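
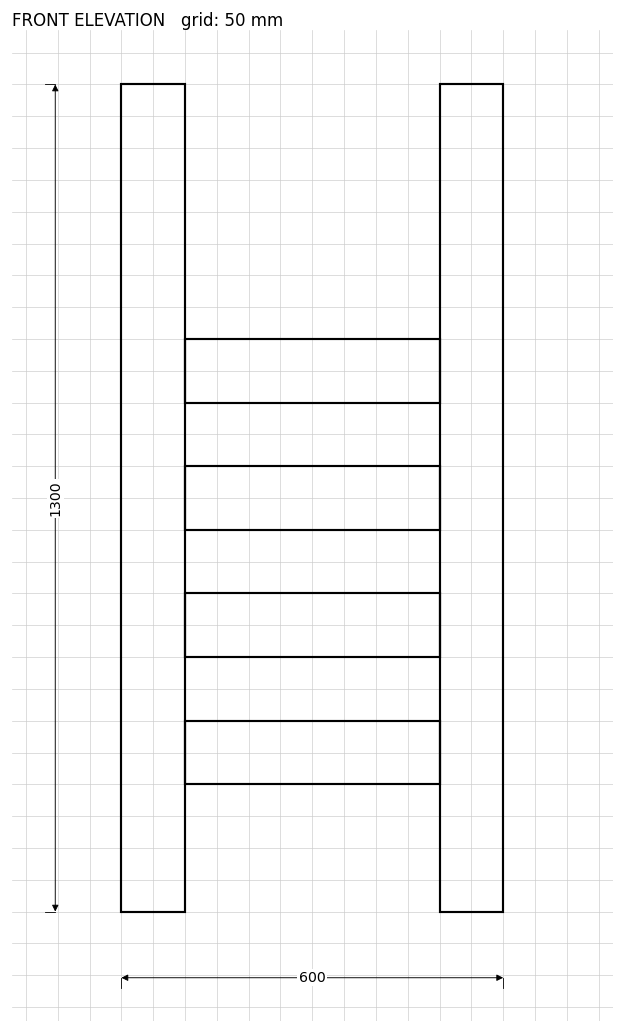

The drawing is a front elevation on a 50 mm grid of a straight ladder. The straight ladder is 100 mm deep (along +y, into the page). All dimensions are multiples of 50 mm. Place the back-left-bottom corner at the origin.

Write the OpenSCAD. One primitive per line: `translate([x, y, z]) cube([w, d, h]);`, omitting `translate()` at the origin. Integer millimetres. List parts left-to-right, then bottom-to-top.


cube([100, 100, 1300]);
translate([100, 0, 200]) cube([400, 100, 100]);
translate([100, 0, 400]) cube([400, 100, 100]);
translate([100, 0, 600]) cube([400, 100, 100]);
translate([100, 0, 800]) cube([400, 100, 100]);
translate([500, 0, 0]) cube([100, 100, 1300]);


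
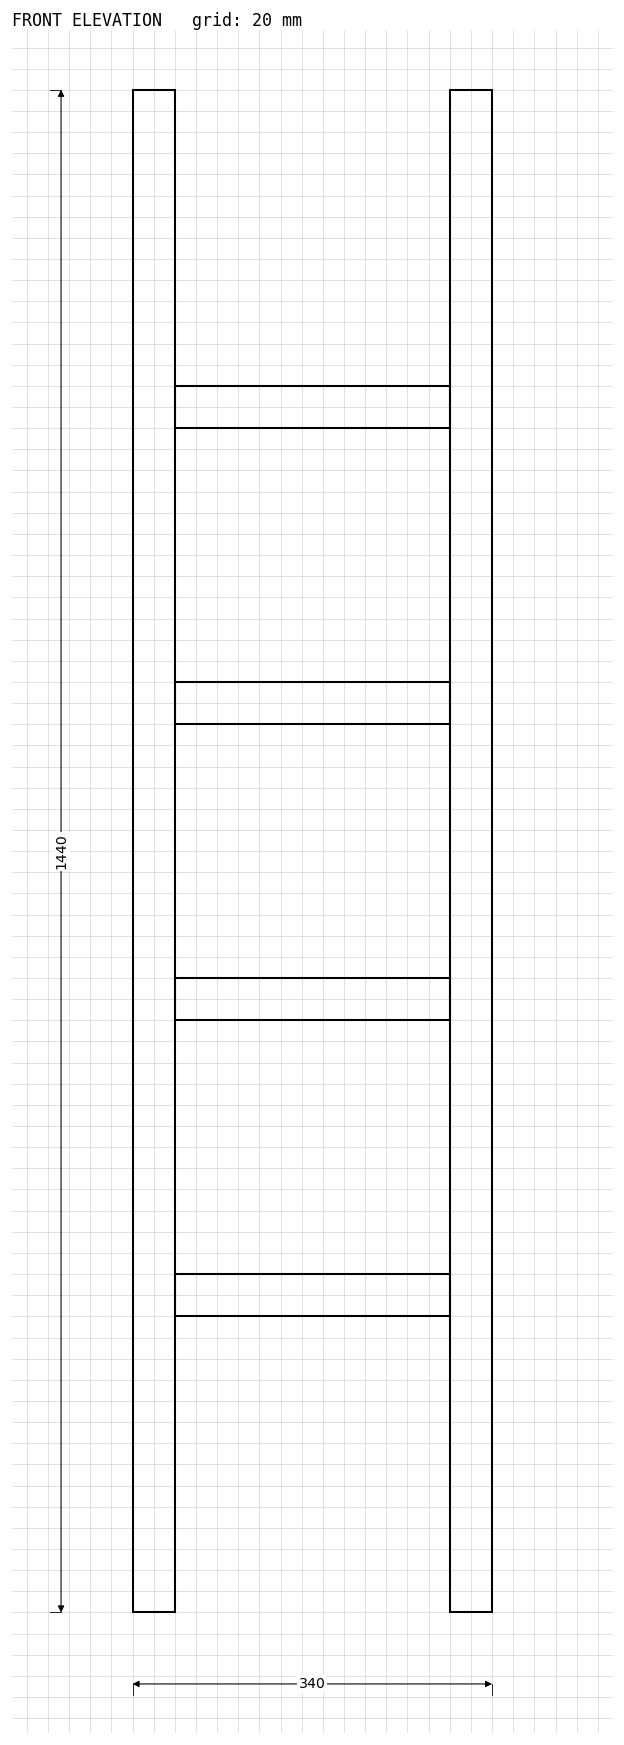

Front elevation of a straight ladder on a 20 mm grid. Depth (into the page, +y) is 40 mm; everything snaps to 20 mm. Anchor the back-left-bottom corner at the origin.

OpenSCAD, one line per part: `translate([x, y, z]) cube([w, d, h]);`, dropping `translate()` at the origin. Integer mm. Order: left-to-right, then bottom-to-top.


cube([40, 40, 1440]);
translate([40, 0, 280]) cube([260, 40, 40]);
translate([40, 0, 560]) cube([260, 40, 40]);
translate([40, 0, 840]) cube([260, 40, 40]);
translate([40, 0, 1120]) cube([260, 40, 40]);
translate([300, 0, 0]) cube([40, 40, 1440]);


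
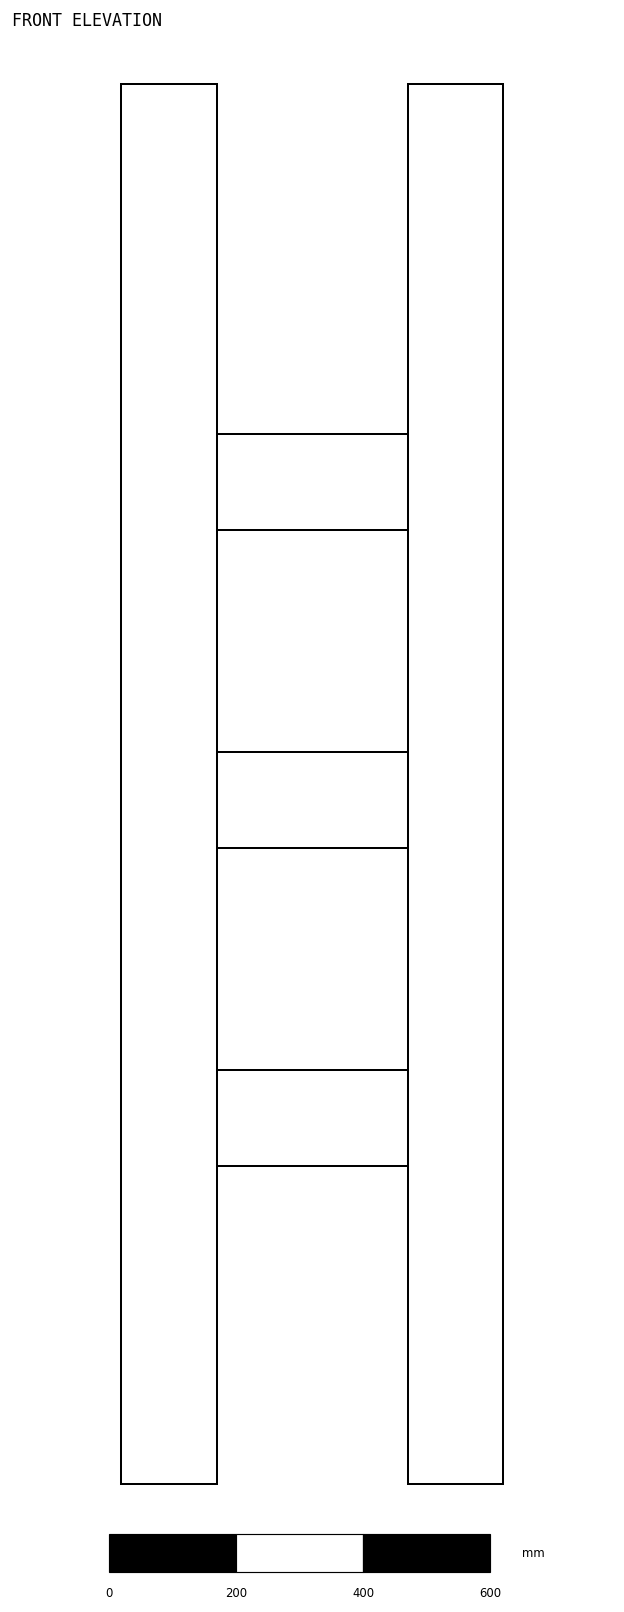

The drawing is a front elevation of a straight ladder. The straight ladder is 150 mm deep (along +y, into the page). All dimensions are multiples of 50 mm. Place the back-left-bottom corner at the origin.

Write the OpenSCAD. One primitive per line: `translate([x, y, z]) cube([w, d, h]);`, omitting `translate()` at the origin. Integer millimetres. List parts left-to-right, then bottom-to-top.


cube([150, 150, 2200]);
translate([150, 0, 500]) cube([300, 150, 150]);
translate([150, 0, 1000]) cube([300, 150, 150]);
translate([150, 0, 1500]) cube([300, 150, 150]);
translate([450, 0, 0]) cube([150, 150, 2200]);


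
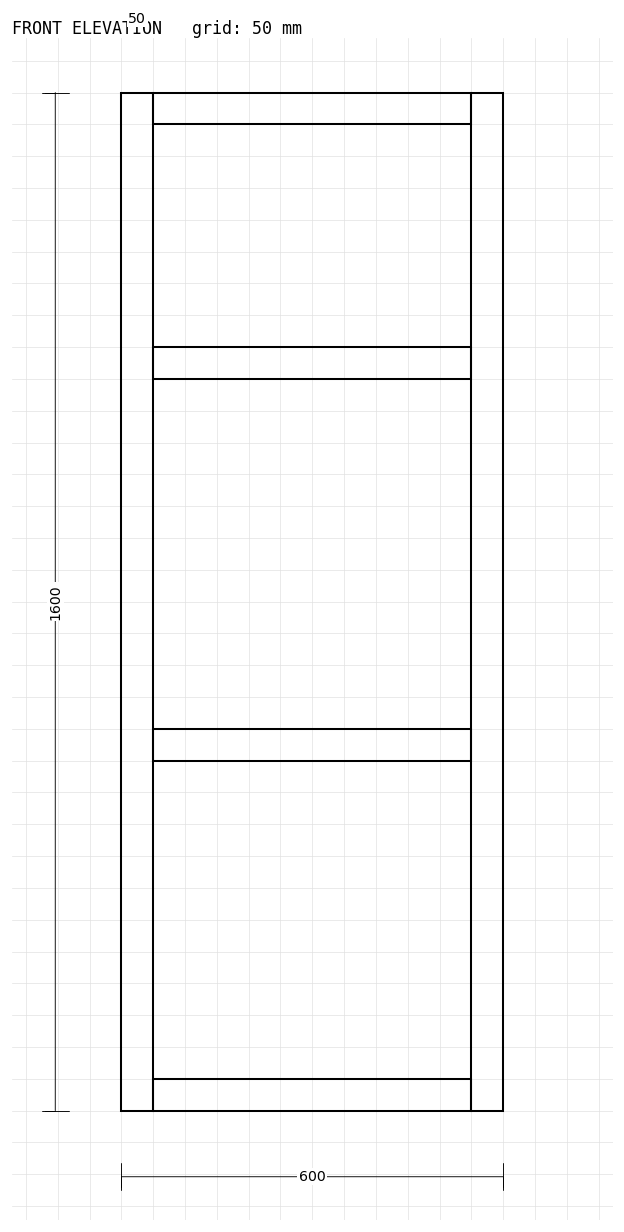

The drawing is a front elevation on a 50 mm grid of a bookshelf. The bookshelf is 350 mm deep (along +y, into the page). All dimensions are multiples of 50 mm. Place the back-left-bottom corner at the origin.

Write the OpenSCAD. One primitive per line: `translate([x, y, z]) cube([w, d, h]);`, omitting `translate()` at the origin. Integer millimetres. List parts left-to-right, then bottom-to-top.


cube([50, 350, 1600]);
translate([50, 0, 0]) cube([500, 350, 50]);
translate([50, 0, 550]) cube([500, 350, 50]);
translate([50, 0, 1150]) cube([500, 350, 50]);
translate([50, 0, 1550]) cube([500, 350, 50]);
translate([550, 0, 0]) cube([50, 350, 1600]);


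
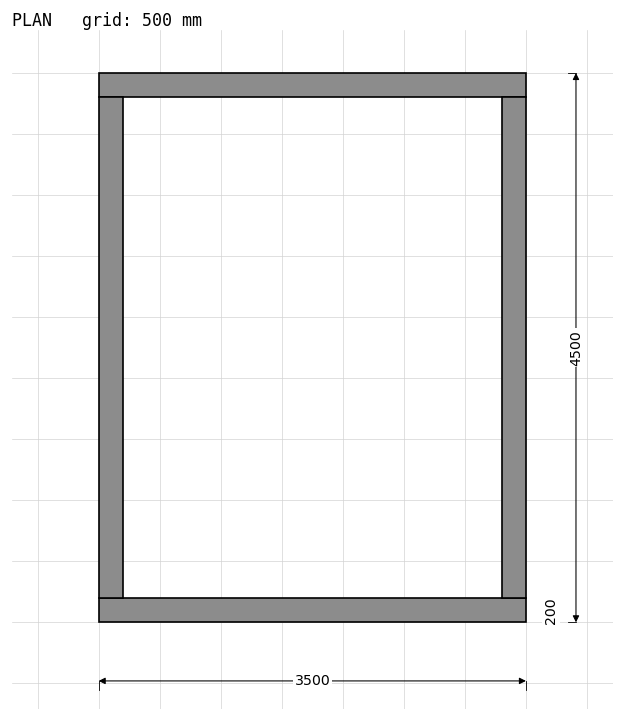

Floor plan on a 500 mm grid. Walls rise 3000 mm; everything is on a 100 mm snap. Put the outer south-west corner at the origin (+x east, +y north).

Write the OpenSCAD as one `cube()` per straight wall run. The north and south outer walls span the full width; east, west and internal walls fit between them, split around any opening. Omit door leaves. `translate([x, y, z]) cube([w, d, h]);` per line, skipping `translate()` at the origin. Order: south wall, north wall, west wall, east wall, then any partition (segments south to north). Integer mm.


cube([3500, 200, 3000]);
translate([0, 4300, 0]) cube([3500, 200, 3000]);
translate([0, 200, 0]) cube([200, 4100, 3000]);
translate([3300, 200, 0]) cube([200, 4100, 3000]);


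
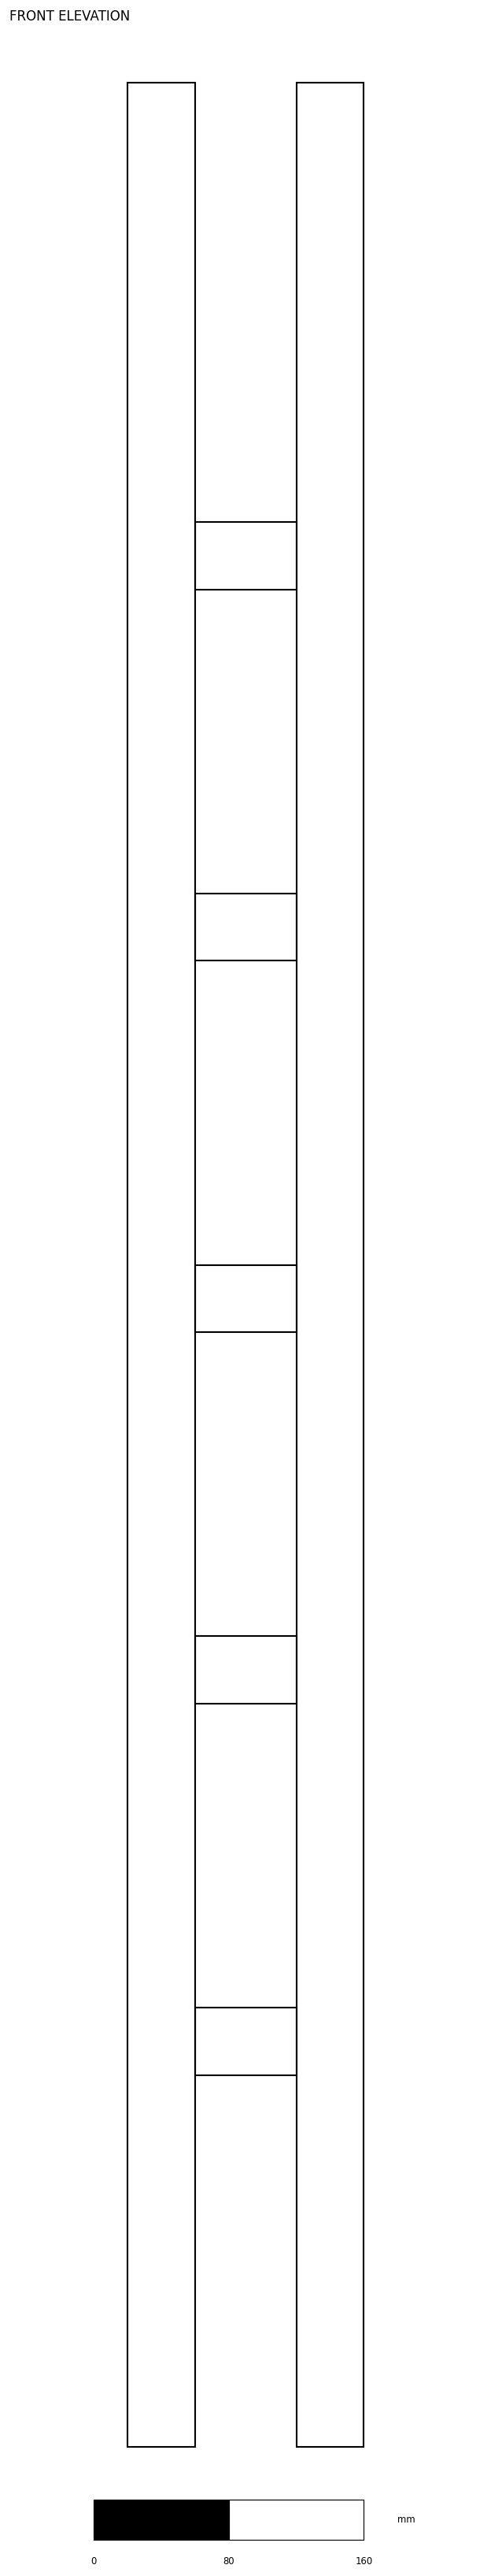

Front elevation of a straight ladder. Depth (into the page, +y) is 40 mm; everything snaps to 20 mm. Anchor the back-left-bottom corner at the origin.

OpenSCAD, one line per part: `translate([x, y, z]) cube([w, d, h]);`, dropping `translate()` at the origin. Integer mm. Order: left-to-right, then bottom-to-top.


cube([40, 40, 1400]);
translate([40, 0, 220]) cube([60, 40, 40]);
translate([40, 0, 440]) cube([60, 40, 40]);
translate([40, 0, 660]) cube([60, 40, 40]);
translate([40, 0, 880]) cube([60, 40, 40]);
translate([40, 0, 1100]) cube([60, 40, 40]);
translate([100, 0, 0]) cube([40, 40, 1400]);


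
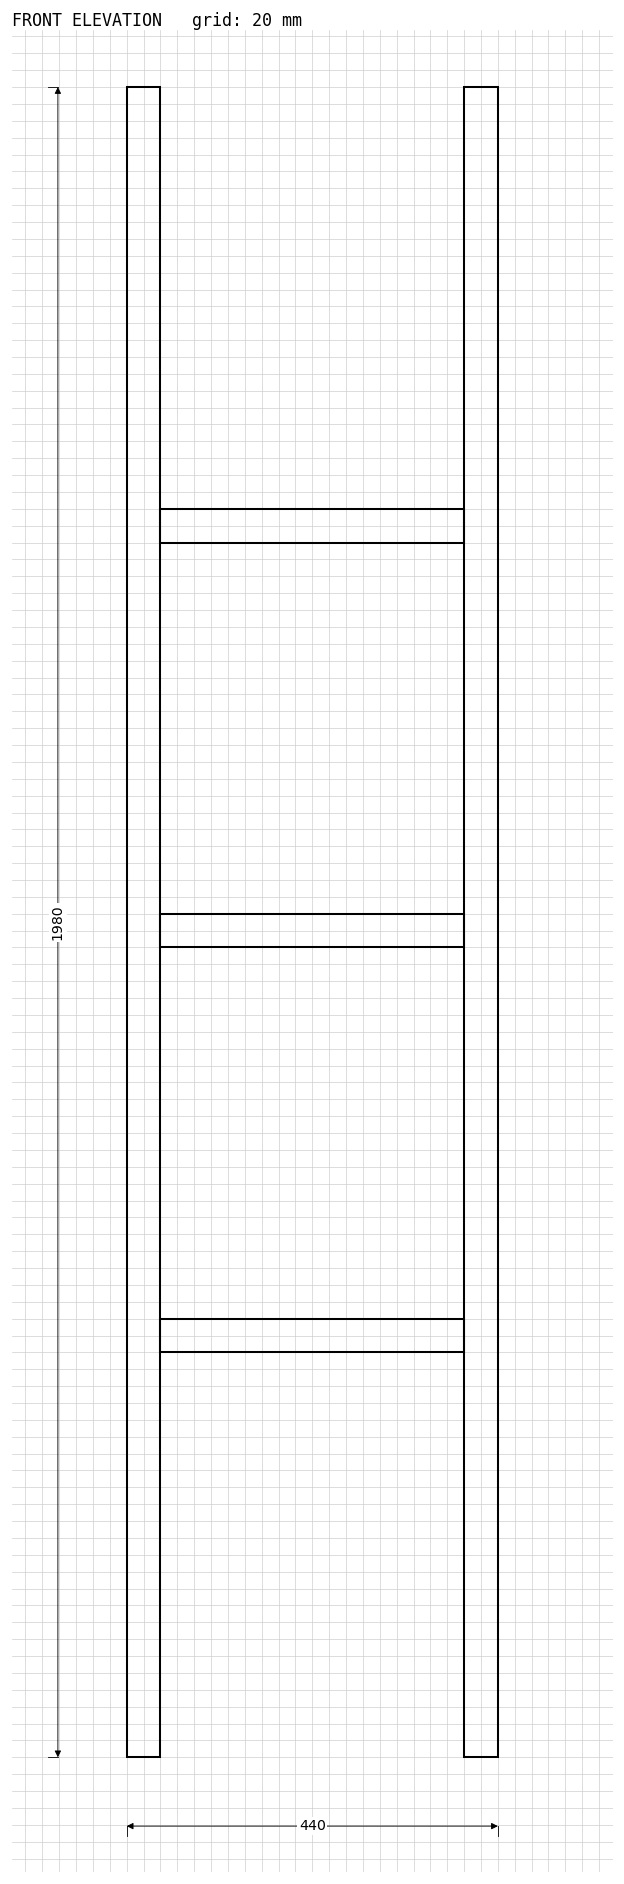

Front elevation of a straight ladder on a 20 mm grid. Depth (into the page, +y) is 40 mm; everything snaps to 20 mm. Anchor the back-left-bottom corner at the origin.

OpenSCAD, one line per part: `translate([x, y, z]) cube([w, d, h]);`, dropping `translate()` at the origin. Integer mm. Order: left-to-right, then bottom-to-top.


cube([40, 40, 1980]);
translate([40, 0, 480]) cube([360, 40, 40]);
translate([40, 0, 960]) cube([360, 40, 40]);
translate([40, 0, 1440]) cube([360, 40, 40]);
translate([400, 0, 0]) cube([40, 40, 1980]);


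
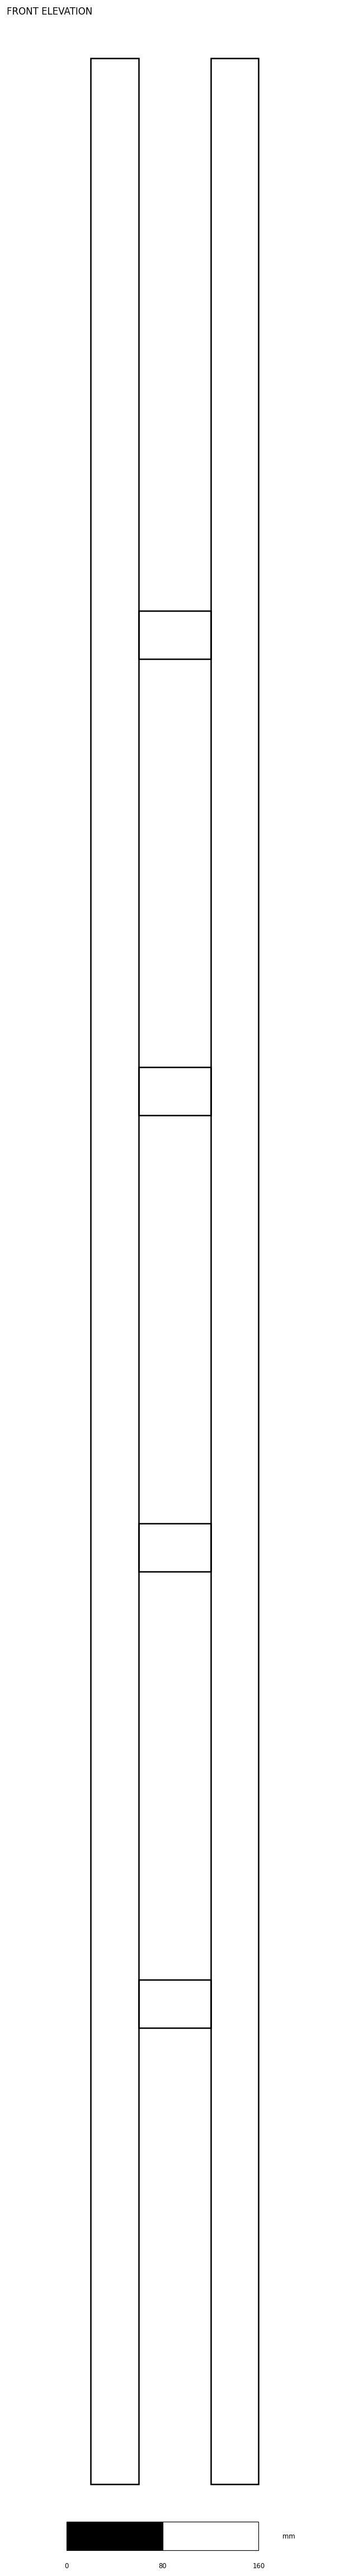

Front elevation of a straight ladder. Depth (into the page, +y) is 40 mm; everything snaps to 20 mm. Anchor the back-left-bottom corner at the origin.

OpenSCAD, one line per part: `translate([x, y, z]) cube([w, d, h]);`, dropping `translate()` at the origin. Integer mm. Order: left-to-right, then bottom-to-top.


cube([40, 40, 2020]);
translate([40, 0, 380]) cube([60, 40, 40]);
translate([40, 0, 760]) cube([60, 40, 40]);
translate([40, 0, 1140]) cube([60, 40, 40]);
translate([40, 0, 1520]) cube([60, 40, 40]);
translate([100, 0, 0]) cube([40, 40, 2020]);


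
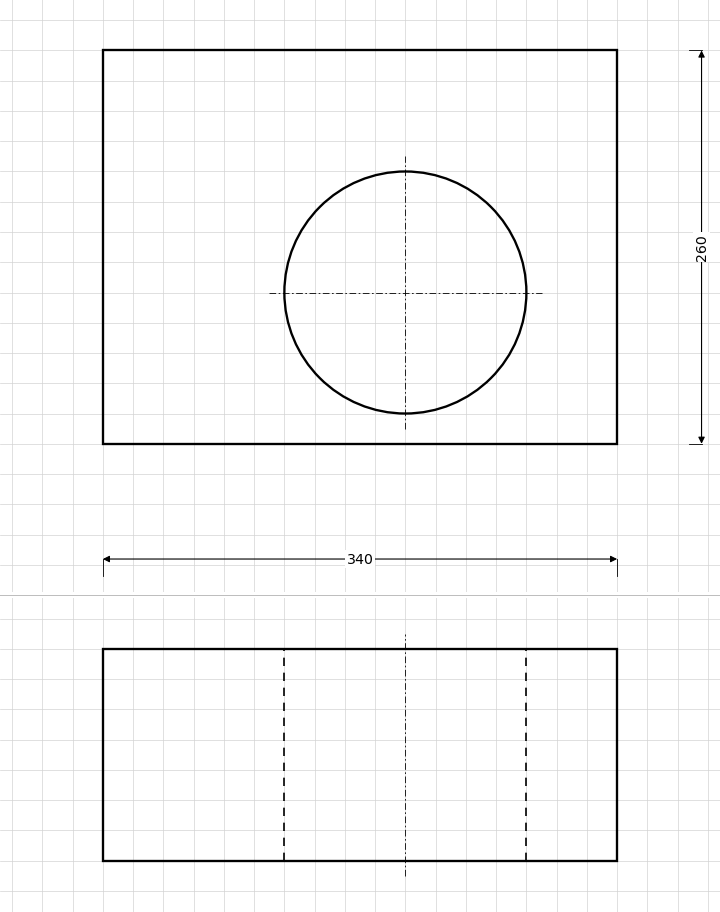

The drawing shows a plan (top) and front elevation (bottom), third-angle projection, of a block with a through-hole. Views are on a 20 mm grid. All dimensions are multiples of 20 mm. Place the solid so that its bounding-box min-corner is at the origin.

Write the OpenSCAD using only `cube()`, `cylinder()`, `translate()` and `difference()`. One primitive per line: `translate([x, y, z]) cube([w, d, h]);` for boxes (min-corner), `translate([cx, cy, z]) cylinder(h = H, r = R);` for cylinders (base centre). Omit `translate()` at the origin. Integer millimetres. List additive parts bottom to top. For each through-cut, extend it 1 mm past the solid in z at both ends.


difference() {
  cube([340, 260, 140]);
  translate([200, 100, -1]) cylinder(h = 142, r = 80);
}


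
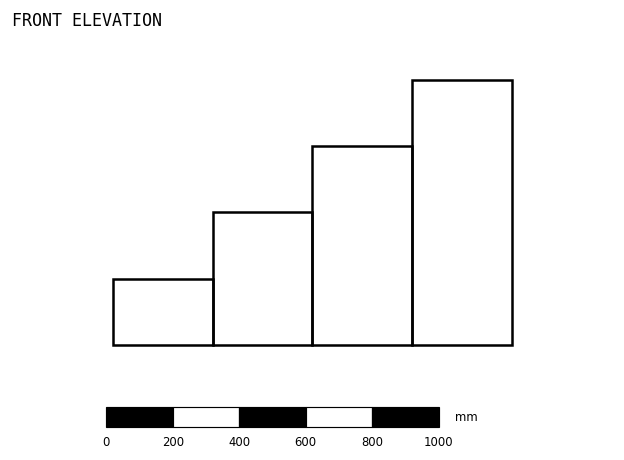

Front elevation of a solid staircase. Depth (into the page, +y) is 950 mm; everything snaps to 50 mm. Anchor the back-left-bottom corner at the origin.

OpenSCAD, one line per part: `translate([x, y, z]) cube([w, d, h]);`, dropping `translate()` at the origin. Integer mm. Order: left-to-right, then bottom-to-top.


cube([300, 950, 200]);
translate([300, 0, 0]) cube([300, 950, 400]);
translate([600, 0, 0]) cube([300, 950, 600]);
translate([900, 0, 0]) cube([300, 950, 800]);


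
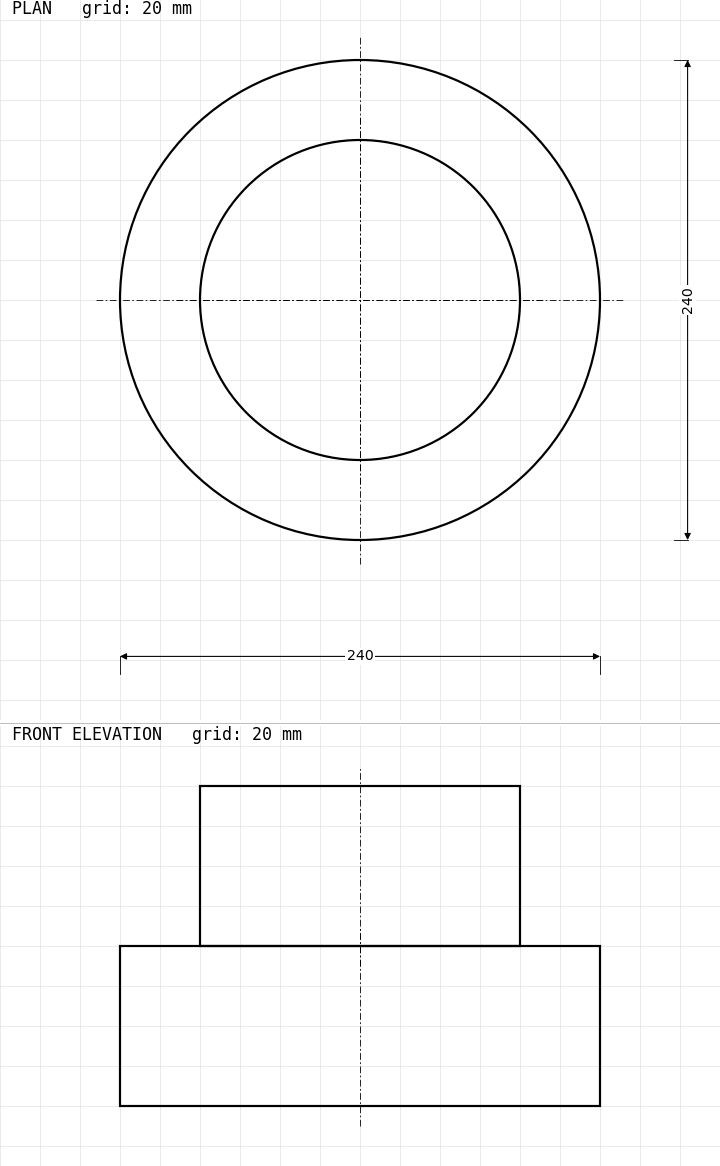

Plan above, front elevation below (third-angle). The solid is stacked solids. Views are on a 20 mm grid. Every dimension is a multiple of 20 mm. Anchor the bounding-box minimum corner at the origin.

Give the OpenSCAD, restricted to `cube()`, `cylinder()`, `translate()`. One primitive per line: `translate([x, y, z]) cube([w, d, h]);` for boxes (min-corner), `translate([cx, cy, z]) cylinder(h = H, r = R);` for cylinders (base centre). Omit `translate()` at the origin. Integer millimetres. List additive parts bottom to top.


translate([120, 120, 0]) cylinder(h = 80, r = 120);
translate([120, 120, 80]) cylinder(h = 80, r = 80);


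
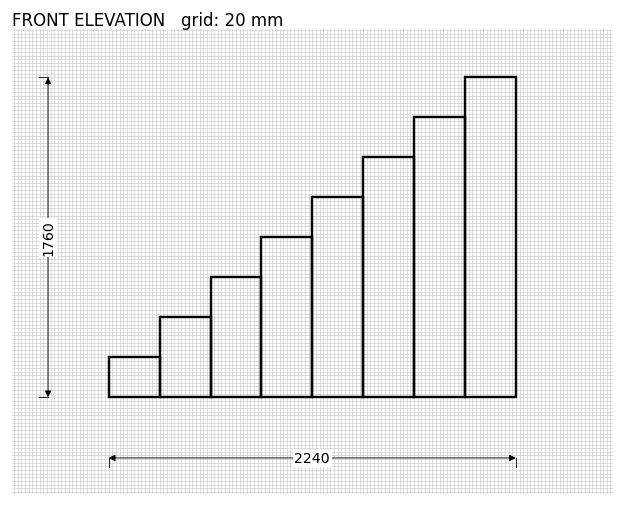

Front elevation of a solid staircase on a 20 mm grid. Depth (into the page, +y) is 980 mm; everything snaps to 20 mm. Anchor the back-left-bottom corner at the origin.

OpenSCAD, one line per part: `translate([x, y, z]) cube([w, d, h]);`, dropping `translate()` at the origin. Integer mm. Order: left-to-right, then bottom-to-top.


cube([280, 980, 220]);
translate([280, 0, 0]) cube([280, 980, 440]);
translate([560, 0, 0]) cube([280, 980, 660]);
translate([840, 0, 0]) cube([280, 980, 880]);
translate([1120, 0, 0]) cube([280, 980, 1100]);
translate([1400, 0, 0]) cube([280, 980, 1320]);
translate([1680, 0, 0]) cube([280, 980, 1540]);
translate([1960, 0, 0]) cube([280, 980, 1760]);


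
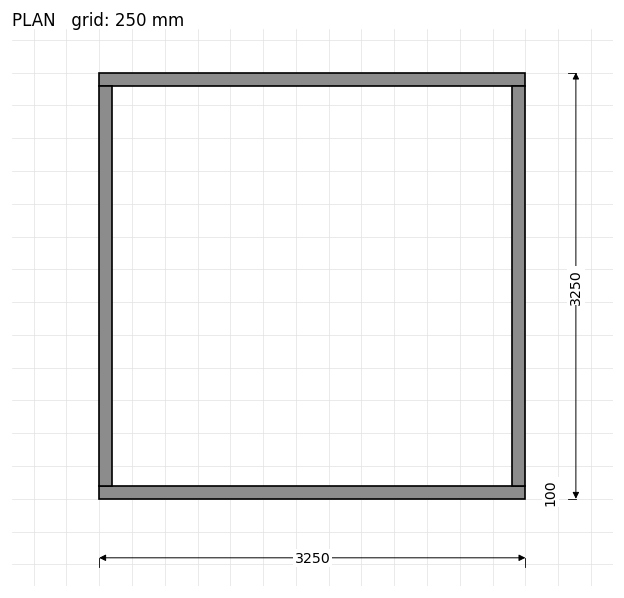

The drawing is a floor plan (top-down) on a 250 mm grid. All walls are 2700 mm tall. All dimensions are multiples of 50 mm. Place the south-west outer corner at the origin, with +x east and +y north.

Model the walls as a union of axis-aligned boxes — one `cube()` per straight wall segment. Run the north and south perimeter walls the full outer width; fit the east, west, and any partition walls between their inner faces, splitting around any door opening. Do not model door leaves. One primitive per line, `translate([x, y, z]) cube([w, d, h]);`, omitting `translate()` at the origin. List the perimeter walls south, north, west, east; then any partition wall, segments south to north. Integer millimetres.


cube([3250, 100, 2700]);
translate([0, 3150, 0]) cube([3250, 100, 2700]);
translate([0, 100, 0]) cube([100, 3050, 2700]);
translate([3150, 100, 0]) cube([100, 3050, 2700]);


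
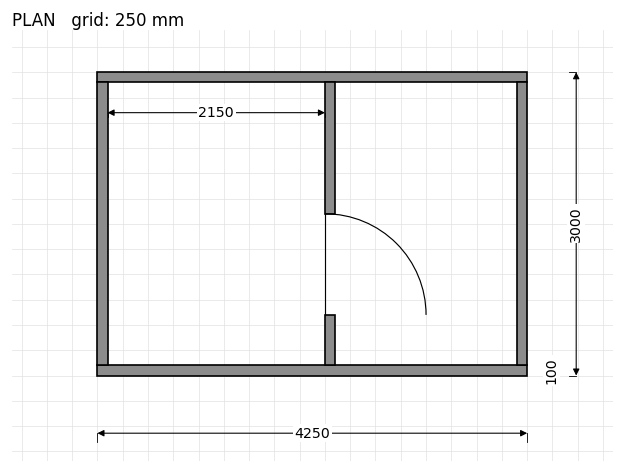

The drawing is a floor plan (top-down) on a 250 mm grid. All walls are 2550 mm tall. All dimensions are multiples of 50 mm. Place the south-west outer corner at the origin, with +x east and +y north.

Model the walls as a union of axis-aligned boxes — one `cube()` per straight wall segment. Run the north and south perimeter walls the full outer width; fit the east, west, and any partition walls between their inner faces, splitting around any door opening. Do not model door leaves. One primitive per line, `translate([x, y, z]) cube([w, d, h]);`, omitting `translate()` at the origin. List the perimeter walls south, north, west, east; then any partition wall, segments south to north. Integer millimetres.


cube([4250, 100, 2550]);
translate([0, 2900, 0]) cube([4250, 100, 2550]);
translate([0, 100, 0]) cube([100, 2800, 2550]);
translate([4150, 100, 0]) cube([100, 2800, 2550]);
translate([2250, 100, 0]) cube([100, 500, 2550]);
translate([2250, 1600, 0]) cube([100, 1300, 2550]);


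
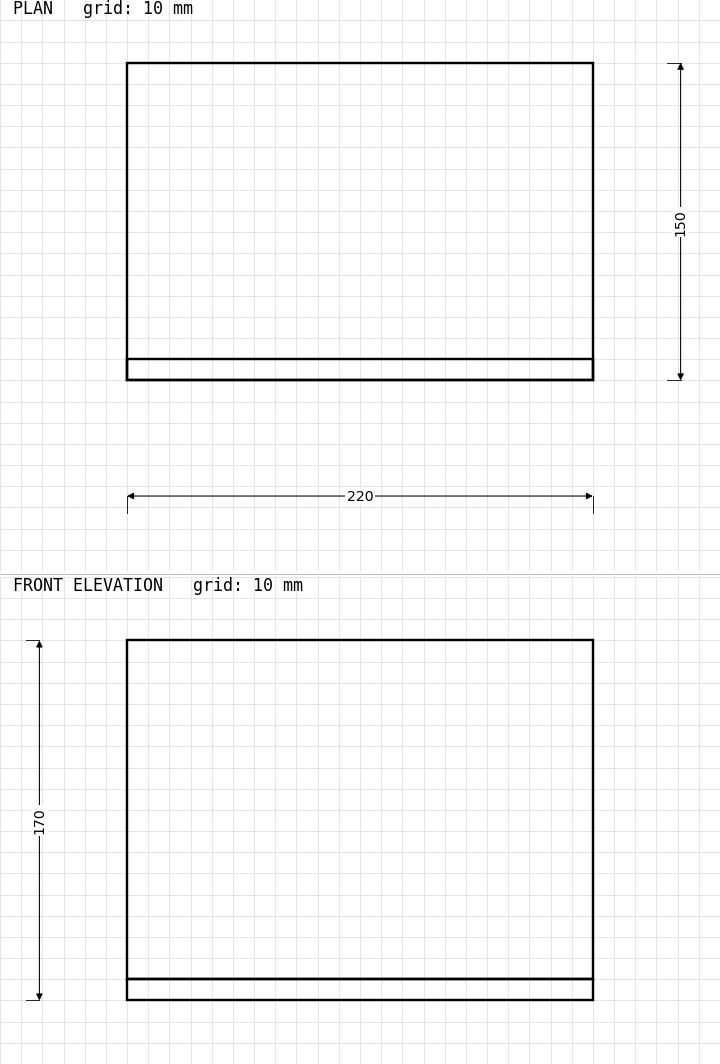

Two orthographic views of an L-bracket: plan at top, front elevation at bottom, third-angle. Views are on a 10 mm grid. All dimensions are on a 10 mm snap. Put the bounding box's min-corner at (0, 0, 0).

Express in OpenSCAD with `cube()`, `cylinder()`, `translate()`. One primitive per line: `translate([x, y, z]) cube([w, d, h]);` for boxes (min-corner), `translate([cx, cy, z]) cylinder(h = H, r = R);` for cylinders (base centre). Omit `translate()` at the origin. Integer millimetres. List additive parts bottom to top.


cube([220, 150, 10]);
translate([0, 0, 10]) cube([220, 10, 160]);


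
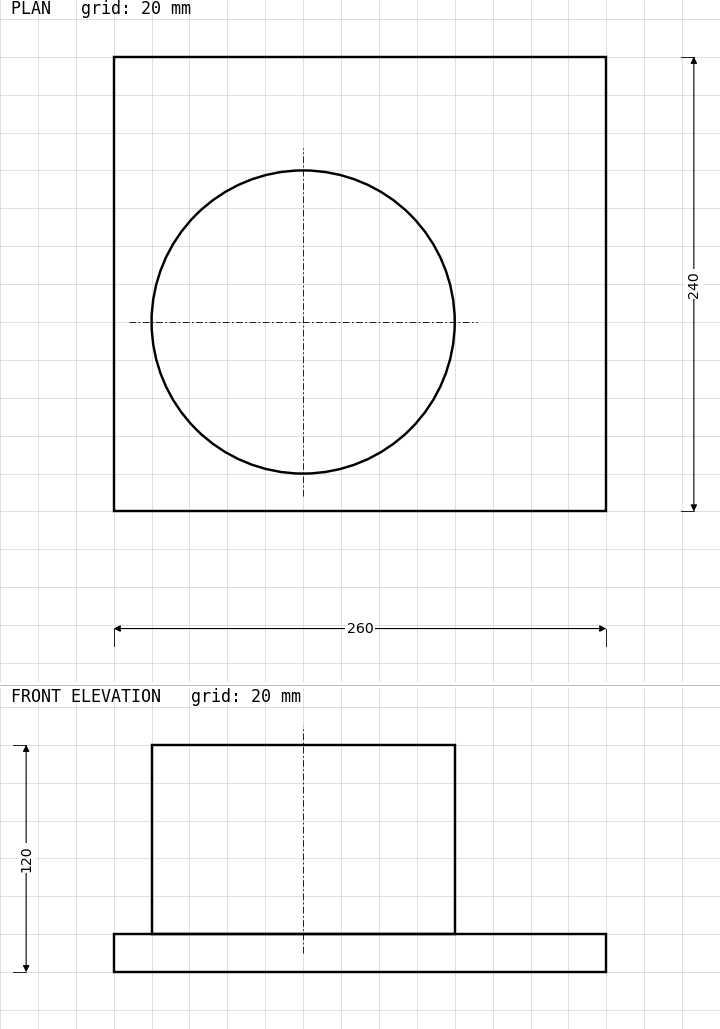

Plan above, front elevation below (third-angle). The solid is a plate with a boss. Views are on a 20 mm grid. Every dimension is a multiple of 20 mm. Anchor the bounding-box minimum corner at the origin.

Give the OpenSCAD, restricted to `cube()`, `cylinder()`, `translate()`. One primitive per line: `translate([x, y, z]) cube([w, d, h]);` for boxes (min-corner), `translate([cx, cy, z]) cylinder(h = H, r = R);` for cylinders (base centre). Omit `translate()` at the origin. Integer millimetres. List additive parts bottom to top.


cube([260, 240, 20]);
translate([100, 100, 20]) cylinder(h = 100, r = 80);


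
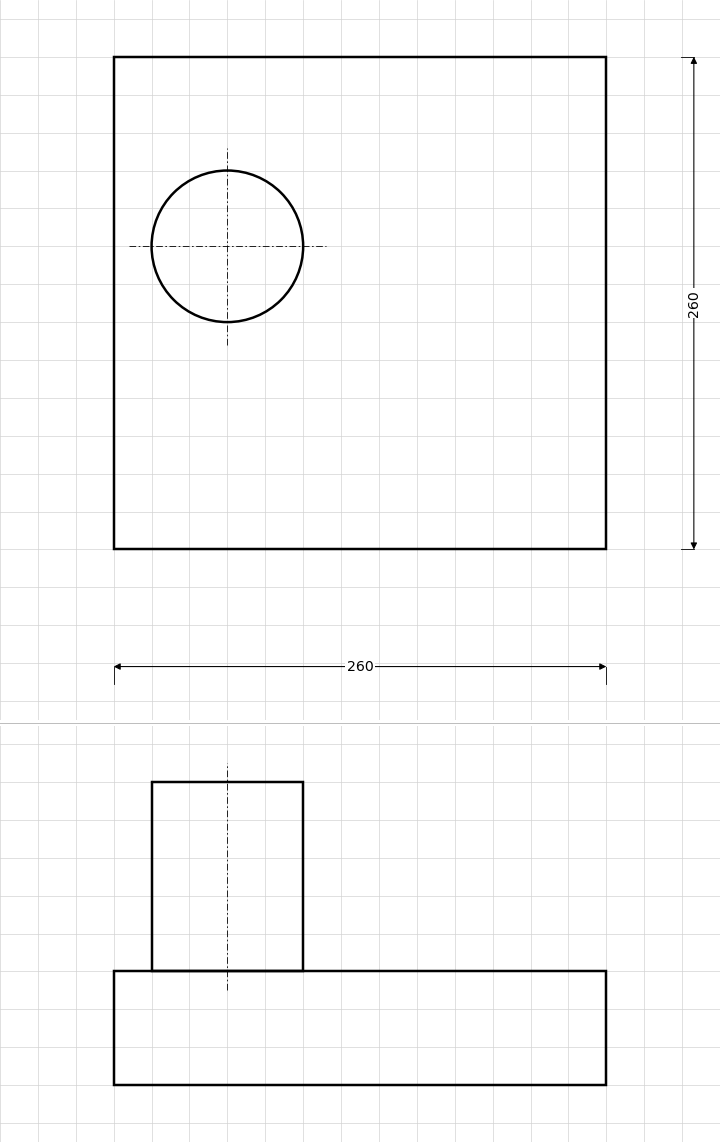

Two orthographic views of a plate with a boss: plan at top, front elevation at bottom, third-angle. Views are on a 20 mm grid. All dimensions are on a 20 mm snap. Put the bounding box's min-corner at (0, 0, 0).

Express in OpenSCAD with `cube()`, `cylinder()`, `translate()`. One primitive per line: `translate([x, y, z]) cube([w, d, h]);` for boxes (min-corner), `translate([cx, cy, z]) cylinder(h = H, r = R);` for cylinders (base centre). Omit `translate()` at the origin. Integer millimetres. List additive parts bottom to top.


cube([260, 260, 60]);
translate([60, 160, 60]) cylinder(h = 100, r = 40);


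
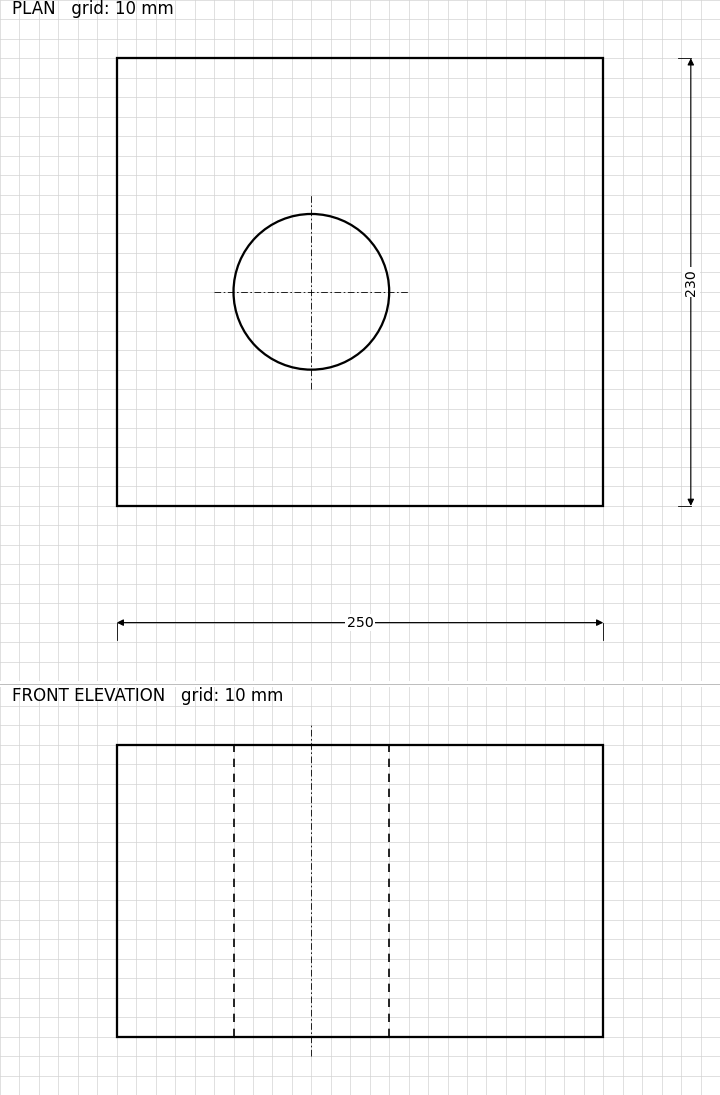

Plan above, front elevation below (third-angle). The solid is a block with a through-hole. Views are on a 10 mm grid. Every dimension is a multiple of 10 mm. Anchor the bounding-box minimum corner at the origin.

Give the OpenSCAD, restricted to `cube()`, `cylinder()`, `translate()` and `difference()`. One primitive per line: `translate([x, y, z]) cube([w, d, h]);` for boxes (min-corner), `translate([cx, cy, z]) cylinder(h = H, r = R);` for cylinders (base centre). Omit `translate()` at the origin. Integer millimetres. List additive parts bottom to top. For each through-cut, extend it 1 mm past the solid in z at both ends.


difference() {
  cube([250, 230, 150]);
  translate([100, 110, -1]) cylinder(h = 152, r = 40);
}


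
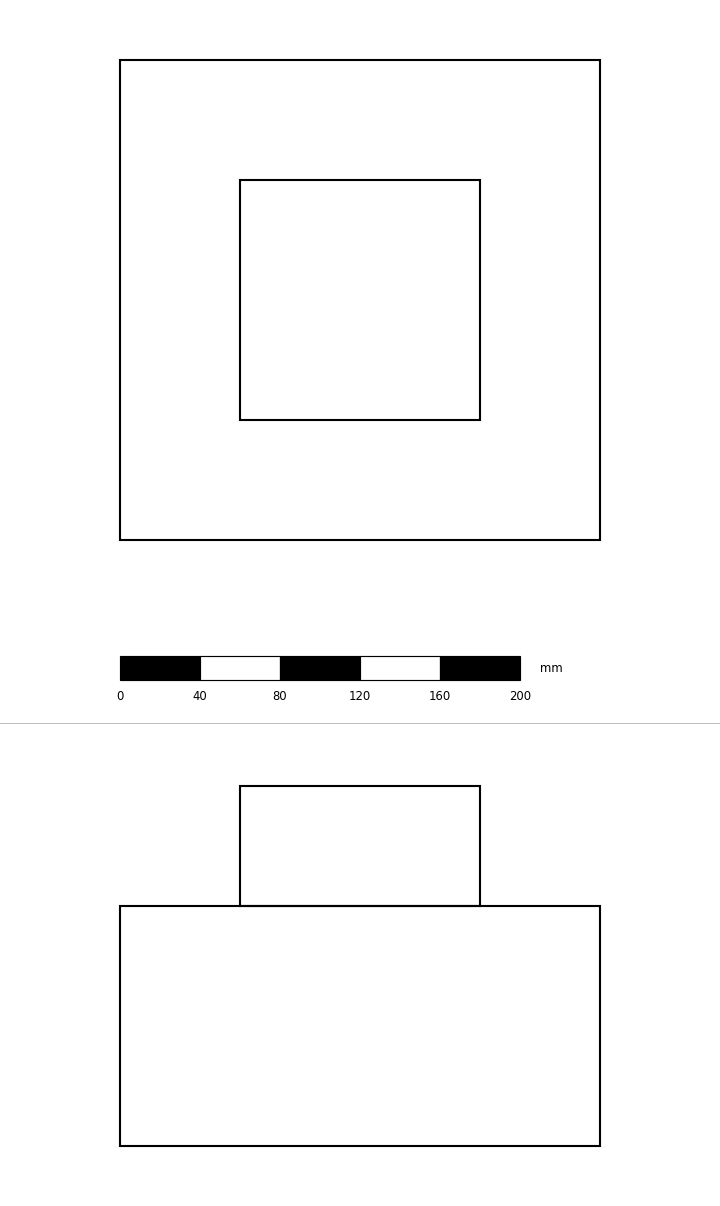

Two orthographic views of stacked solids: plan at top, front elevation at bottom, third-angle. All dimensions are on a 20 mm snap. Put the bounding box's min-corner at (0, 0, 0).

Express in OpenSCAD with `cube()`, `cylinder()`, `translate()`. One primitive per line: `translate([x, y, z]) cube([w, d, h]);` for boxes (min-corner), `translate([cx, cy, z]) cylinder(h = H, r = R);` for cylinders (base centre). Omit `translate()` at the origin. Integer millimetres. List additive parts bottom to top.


cube([240, 240, 120]);
translate([60, 60, 120]) cube([120, 120, 60]);


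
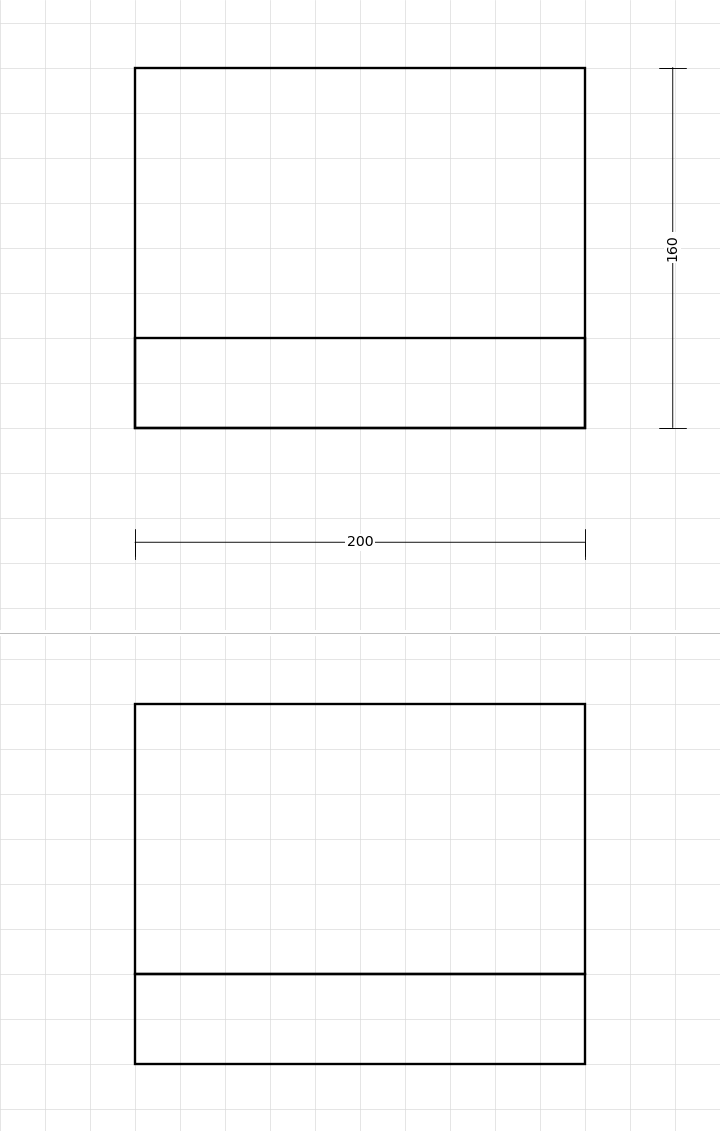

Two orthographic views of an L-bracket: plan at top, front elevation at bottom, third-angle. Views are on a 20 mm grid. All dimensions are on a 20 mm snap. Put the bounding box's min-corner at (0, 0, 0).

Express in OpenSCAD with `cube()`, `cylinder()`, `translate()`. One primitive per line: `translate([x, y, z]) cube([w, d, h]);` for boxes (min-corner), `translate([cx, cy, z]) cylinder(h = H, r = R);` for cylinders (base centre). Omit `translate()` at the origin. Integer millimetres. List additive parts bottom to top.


cube([200, 160, 40]);
translate([0, 0, 40]) cube([200, 40, 120]);


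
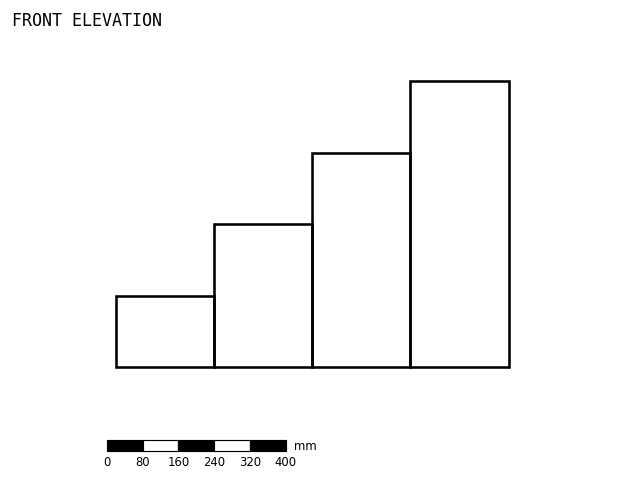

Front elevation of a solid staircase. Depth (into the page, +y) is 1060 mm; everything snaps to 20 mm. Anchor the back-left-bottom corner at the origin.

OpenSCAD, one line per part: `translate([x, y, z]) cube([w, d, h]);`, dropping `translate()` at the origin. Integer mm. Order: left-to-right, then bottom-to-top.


cube([220, 1060, 160]);
translate([220, 0, 0]) cube([220, 1060, 320]);
translate([440, 0, 0]) cube([220, 1060, 480]);
translate([660, 0, 0]) cube([220, 1060, 640]);


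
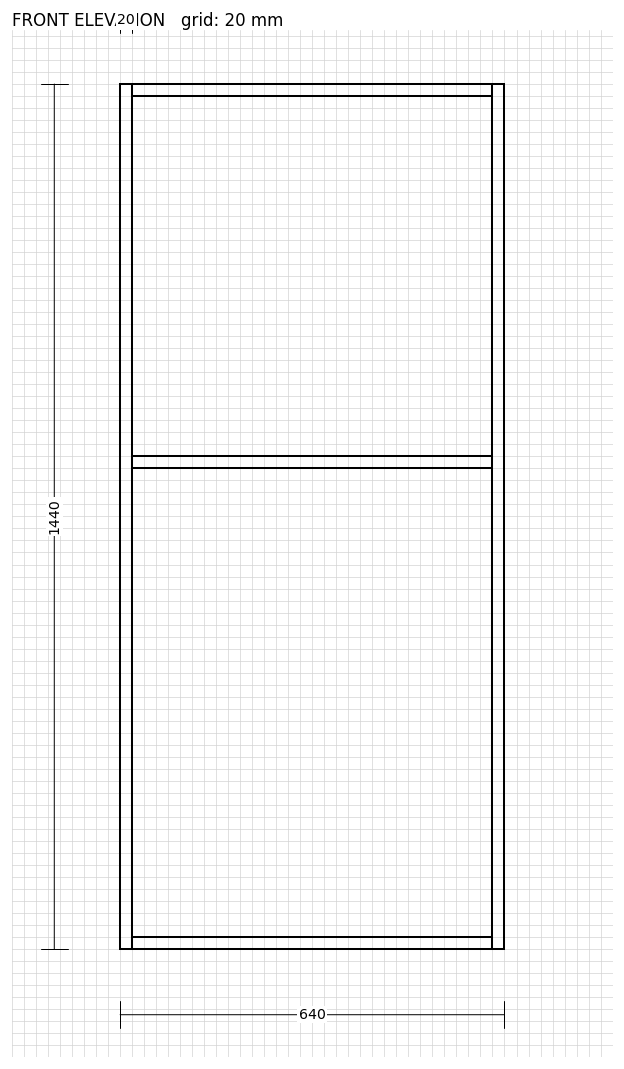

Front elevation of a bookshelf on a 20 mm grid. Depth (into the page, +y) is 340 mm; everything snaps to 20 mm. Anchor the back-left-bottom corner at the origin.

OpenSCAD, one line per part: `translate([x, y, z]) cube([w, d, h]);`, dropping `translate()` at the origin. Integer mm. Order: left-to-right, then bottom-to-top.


cube([20, 340, 1440]);
translate([20, 0, 0]) cube([600, 340, 20]);
translate([20, 0, 800]) cube([600, 340, 20]);
translate([20, 0, 1420]) cube([600, 340, 20]);
translate([620, 0, 0]) cube([20, 340, 1440]);


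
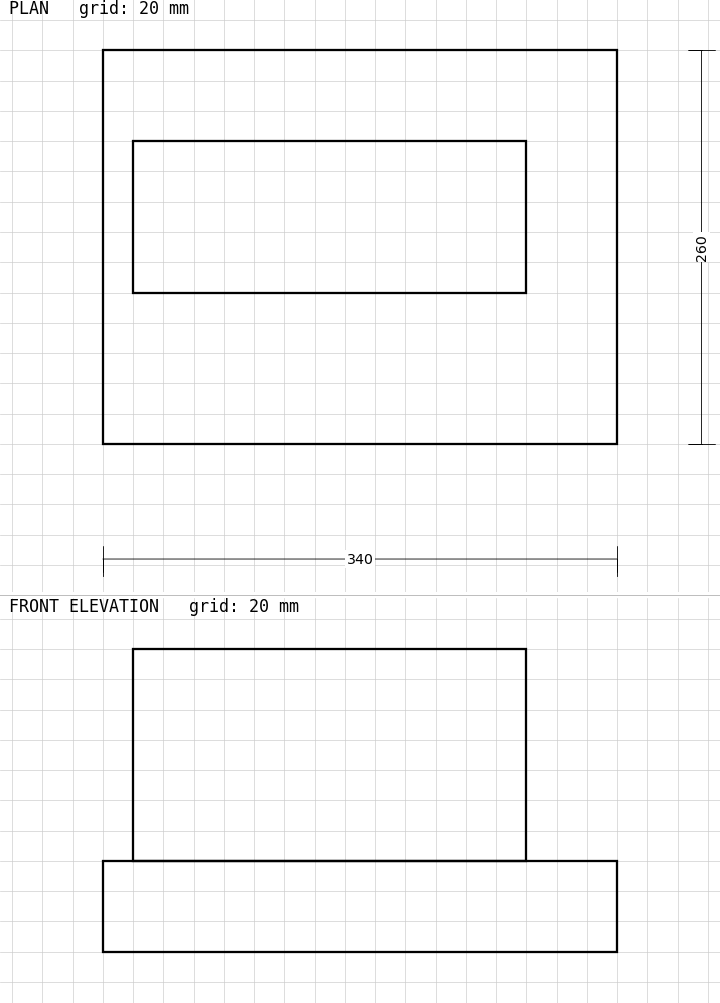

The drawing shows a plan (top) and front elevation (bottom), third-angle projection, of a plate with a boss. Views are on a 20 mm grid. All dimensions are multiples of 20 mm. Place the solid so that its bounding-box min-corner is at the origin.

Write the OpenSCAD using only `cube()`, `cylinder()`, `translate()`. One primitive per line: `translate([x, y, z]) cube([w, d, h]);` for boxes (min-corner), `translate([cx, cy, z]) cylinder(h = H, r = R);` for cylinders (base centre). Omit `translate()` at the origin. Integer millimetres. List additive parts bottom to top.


cube([340, 260, 60]);
translate([20, 100, 60]) cube([260, 100, 140]);


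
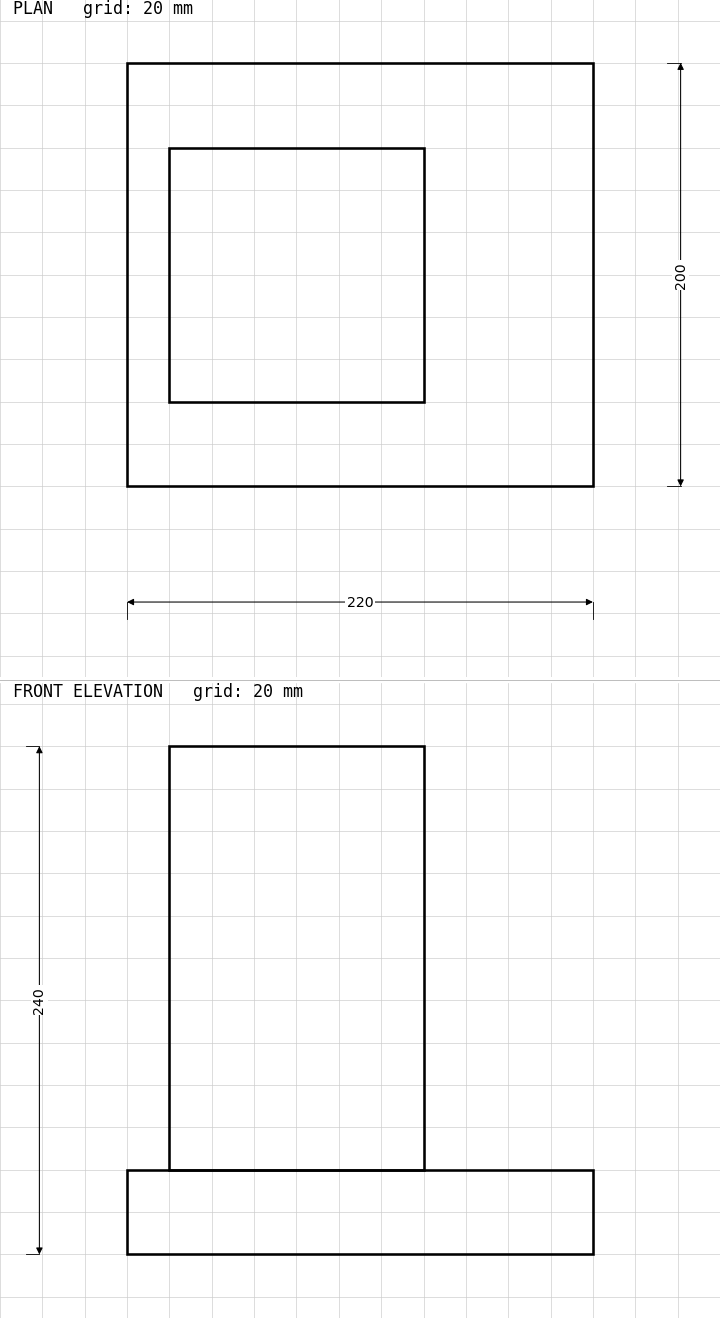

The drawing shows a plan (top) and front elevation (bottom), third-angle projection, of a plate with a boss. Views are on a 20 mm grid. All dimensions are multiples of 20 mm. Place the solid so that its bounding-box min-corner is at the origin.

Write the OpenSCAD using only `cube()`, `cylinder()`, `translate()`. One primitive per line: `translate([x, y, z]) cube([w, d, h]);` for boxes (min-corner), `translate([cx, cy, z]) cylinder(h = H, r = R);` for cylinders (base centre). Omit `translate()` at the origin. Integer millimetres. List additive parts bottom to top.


cube([220, 200, 40]);
translate([20, 40, 40]) cube([120, 120, 200]);


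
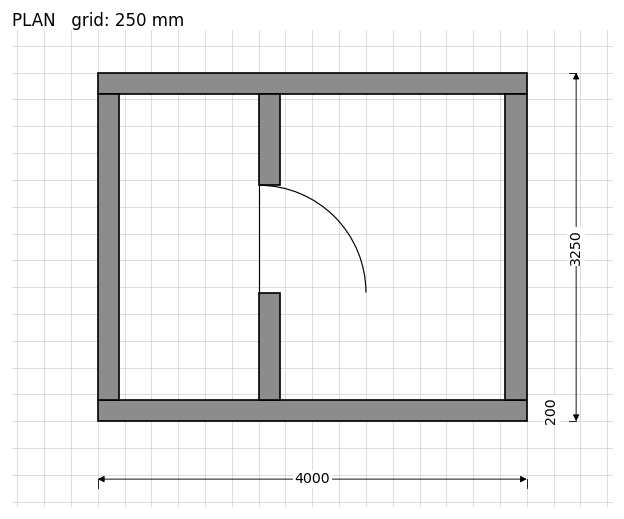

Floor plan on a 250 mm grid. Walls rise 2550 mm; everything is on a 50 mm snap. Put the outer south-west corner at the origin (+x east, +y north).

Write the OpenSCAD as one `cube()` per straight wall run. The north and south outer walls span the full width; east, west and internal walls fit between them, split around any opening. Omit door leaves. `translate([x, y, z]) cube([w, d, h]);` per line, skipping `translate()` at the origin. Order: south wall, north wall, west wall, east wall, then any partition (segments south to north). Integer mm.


cube([4000, 200, 2550]);
translate([0, 3050, 0]) cube([4000, 200, 2550]);
translate([0, 200, 0]) cube([200, 2850, 2550]);
translate([3800, 200, 0]) cube([200, 2850, 2550]);
translate([1500, 200, 0]) cube([200, 1000, 2550]);
translate([1500, 2200, 0]) cube([200, 850, 2550]);


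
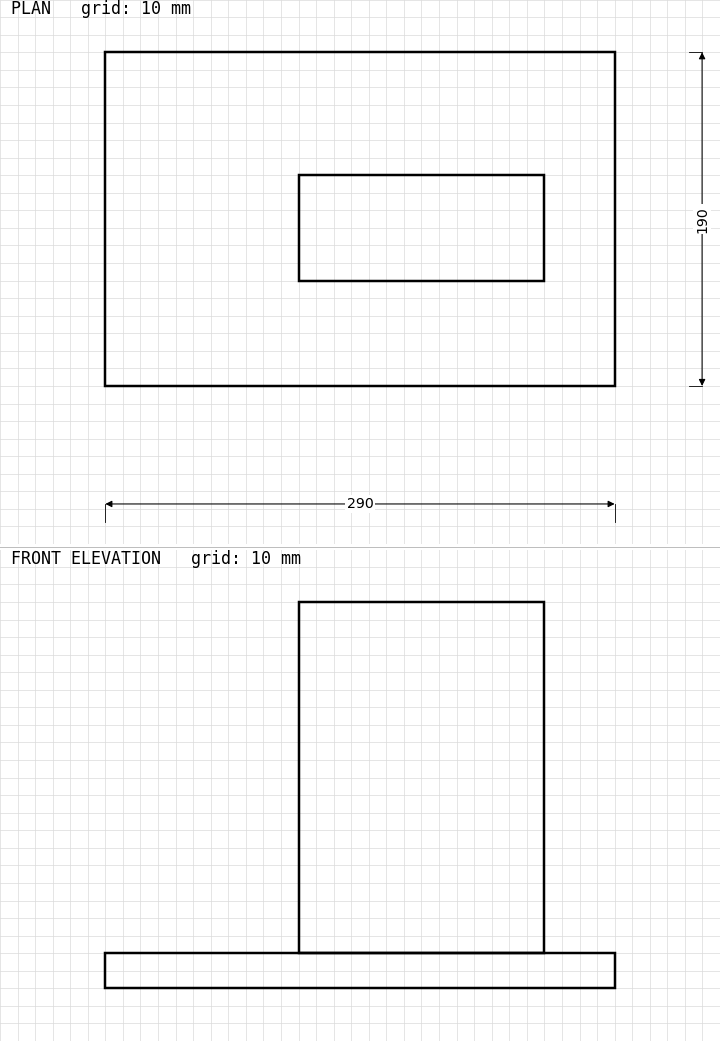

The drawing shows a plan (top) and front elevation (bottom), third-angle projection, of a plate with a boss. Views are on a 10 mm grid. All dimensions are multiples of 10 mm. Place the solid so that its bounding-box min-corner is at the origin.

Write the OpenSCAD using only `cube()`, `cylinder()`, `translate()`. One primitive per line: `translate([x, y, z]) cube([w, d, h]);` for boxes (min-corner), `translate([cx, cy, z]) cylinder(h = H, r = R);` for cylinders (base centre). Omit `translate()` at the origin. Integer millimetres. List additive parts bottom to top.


cube([290, 190, 20]);
translate([110, 60, 20]) cube([140, 60, 200]);


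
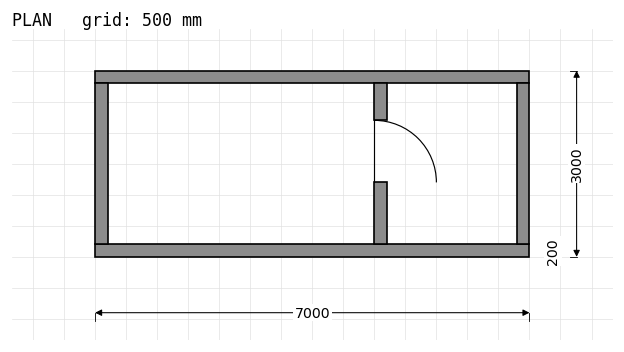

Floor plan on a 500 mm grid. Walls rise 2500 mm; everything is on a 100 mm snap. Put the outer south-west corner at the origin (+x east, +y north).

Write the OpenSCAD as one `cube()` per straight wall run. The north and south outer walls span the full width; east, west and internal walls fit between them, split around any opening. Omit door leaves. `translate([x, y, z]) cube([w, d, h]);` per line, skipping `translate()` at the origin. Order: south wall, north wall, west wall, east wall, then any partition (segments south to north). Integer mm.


cube([7000, 200, 2500]);
translate([0, 2800, 0]) cube([7000, 200, 2500]);
translate([0, 200, 0]) cube([200, 2600, 2500]);
translate([6800, 200, 0]) cube([200, 2600, 2500]);
translate([4500, 200, 0]) cube([200, 1000, 2500]);
translate([4500, 2200, 0]) cube([200, 600, 2500]);


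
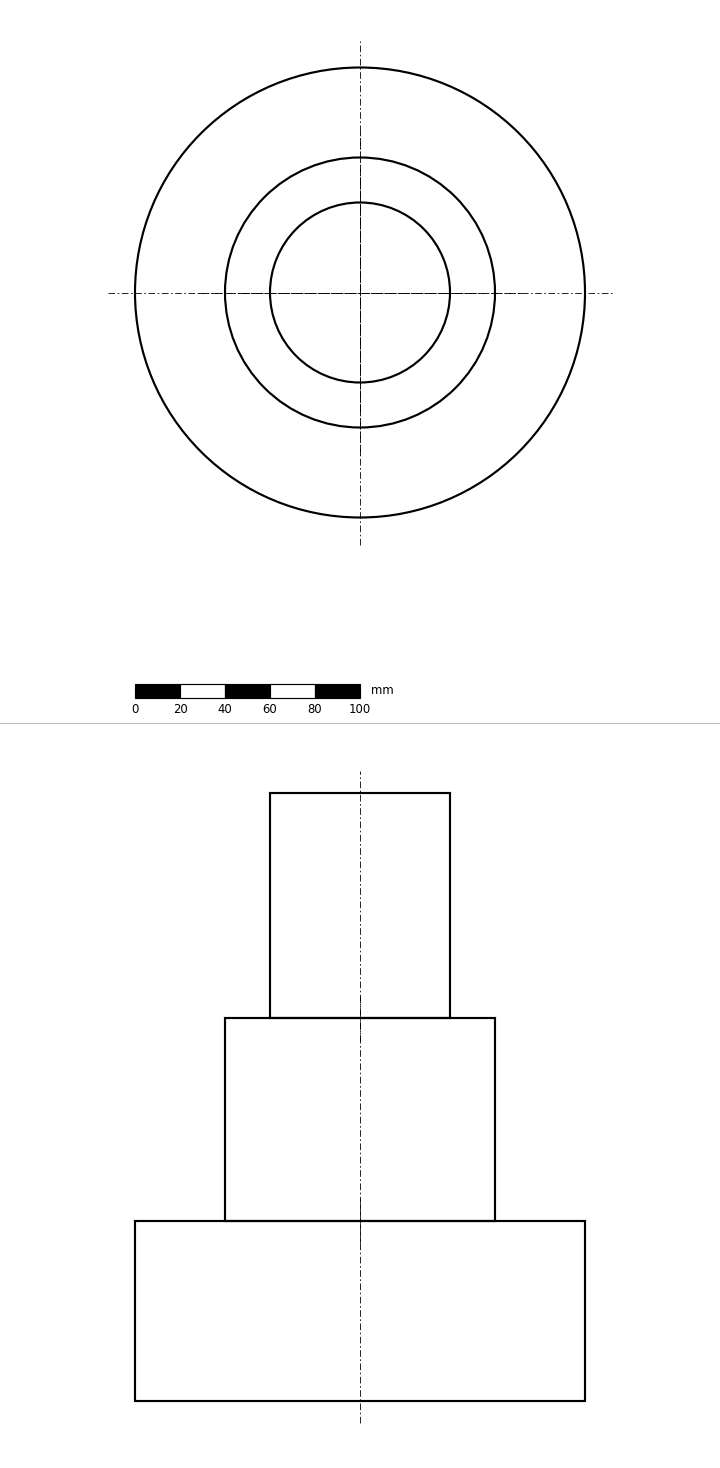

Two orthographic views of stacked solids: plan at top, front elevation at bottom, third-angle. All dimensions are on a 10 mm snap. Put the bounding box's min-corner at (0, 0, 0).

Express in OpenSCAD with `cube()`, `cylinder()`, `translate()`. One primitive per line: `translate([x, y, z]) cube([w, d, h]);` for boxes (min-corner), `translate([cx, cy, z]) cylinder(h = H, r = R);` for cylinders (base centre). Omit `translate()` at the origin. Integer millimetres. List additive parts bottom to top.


translate([100, 100, 0]) cylinder(h = 80, r = 100);
translate([100, 100, 80]) cylinder(h = 90, r = 60);
translate([100, 100, 170]) cylinder(h = 100, r = 40);


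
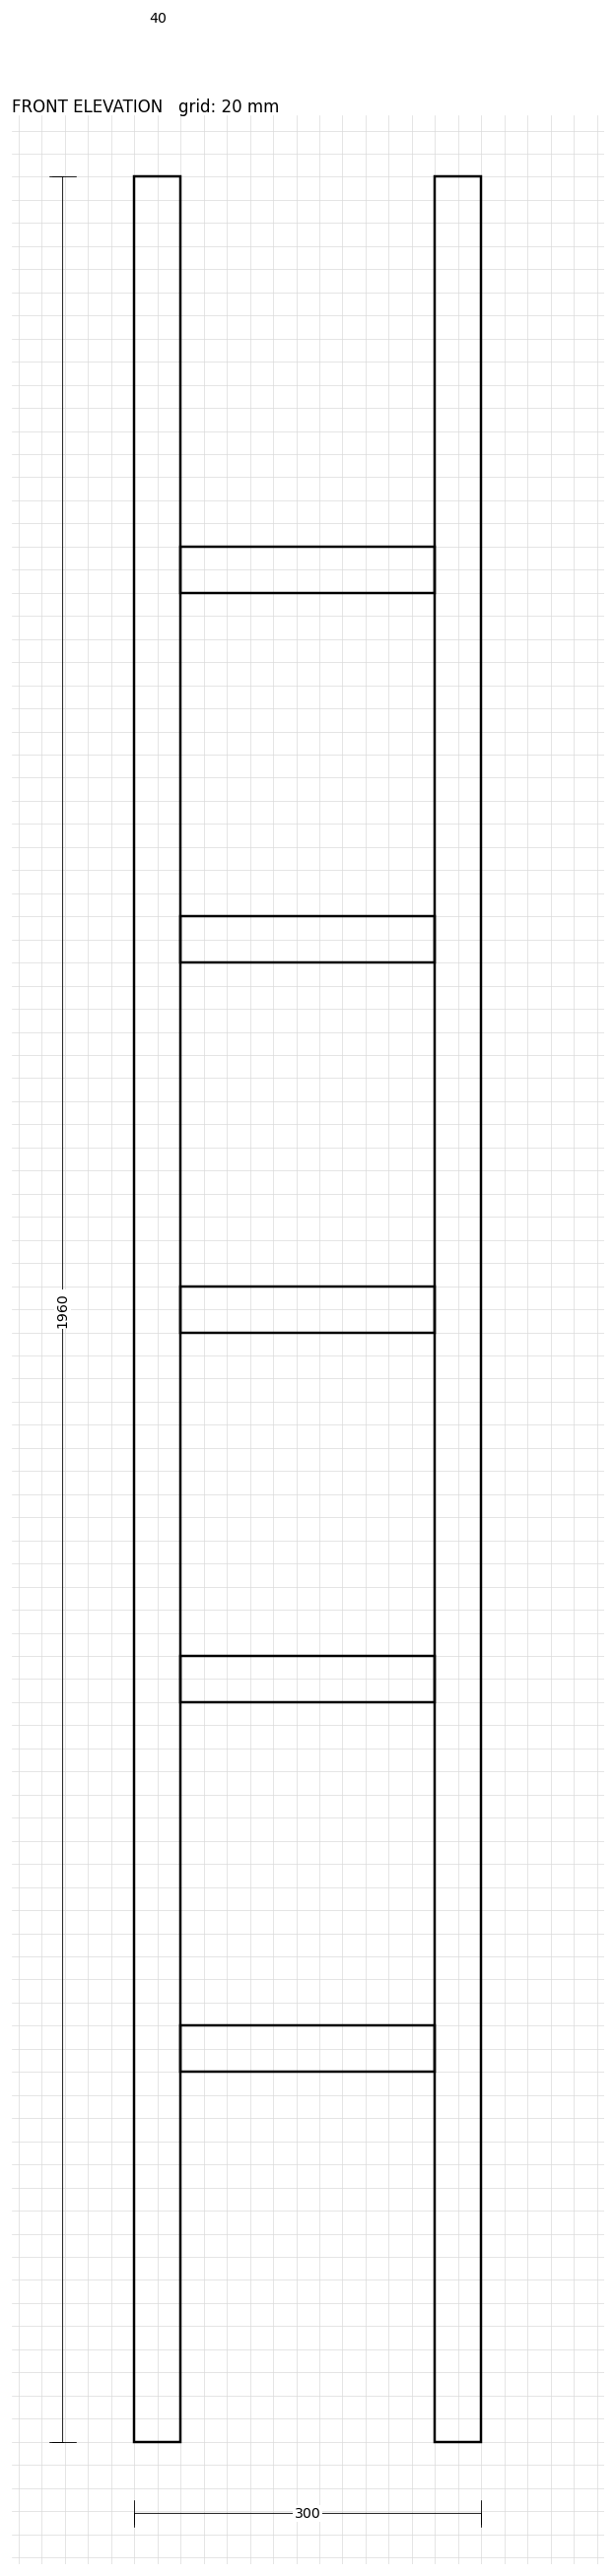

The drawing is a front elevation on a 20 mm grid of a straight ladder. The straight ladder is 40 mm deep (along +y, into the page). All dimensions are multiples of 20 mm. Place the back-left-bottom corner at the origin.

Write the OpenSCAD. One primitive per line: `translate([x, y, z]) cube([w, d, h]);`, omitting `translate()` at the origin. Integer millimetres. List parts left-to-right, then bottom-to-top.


cube([40, 40, 1960]);
translate([40, 0, 320]) cube([220, 40, 40]);
translate([40, 0, 640]) cube([220, 40, 40]);
translate([40, 0, 960]) cube([220, 40, 40]);
translate([40, 0, 1280]) cube([220, 40, 40]);
translate([40, 0, 1600]) cube([220, 40, 40]);
translate([260, 0, 0]) cube([40, 40, 1960]);


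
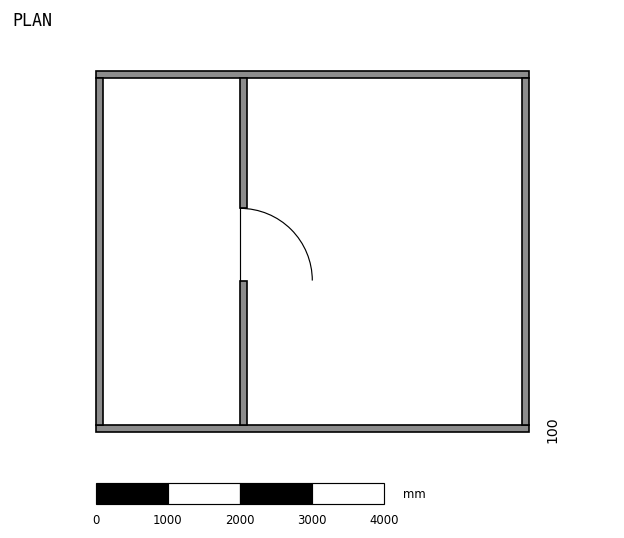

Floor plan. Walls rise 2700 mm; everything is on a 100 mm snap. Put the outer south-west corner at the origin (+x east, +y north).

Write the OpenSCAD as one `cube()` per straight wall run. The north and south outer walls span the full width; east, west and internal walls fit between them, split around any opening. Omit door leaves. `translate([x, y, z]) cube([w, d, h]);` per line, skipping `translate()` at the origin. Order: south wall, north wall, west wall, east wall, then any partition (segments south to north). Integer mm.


cube([6000, 100, 2700]);
translate([0, 4900, 0]) cube([6000, 100, 2700]);
translate([0, 100, 0]) cube([100, 4800, 2700]);
translate([5900, 100, 0]) cube([100, 4800, 2700]);
translate([2000, 100, 0]) cube([100, 2000, 2700]);
translate([2000, 3100, 0]) cube([100, 1800, 2700]);


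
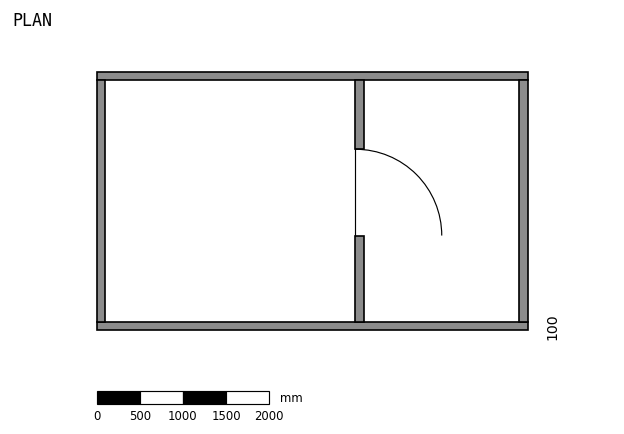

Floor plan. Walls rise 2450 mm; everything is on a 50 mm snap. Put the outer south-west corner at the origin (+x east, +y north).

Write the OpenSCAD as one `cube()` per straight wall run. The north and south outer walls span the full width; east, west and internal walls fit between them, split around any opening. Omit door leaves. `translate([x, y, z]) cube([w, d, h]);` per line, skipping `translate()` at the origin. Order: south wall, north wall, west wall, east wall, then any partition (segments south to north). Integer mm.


cube([5000, 100, 2450]);
translate([0, 2900, 0]) cube([5000, 100, 2450]);
translate([0, 100, 0]) cube([100, 2800, 2450]);
translate([4900, 100, 0]) cube([100, 2800, 2450]);
translate([3000, 100, 0]) cube([100, 1000, 2450]);
translate([3000, 2100, 0]) cube([100, 800, 2450]);


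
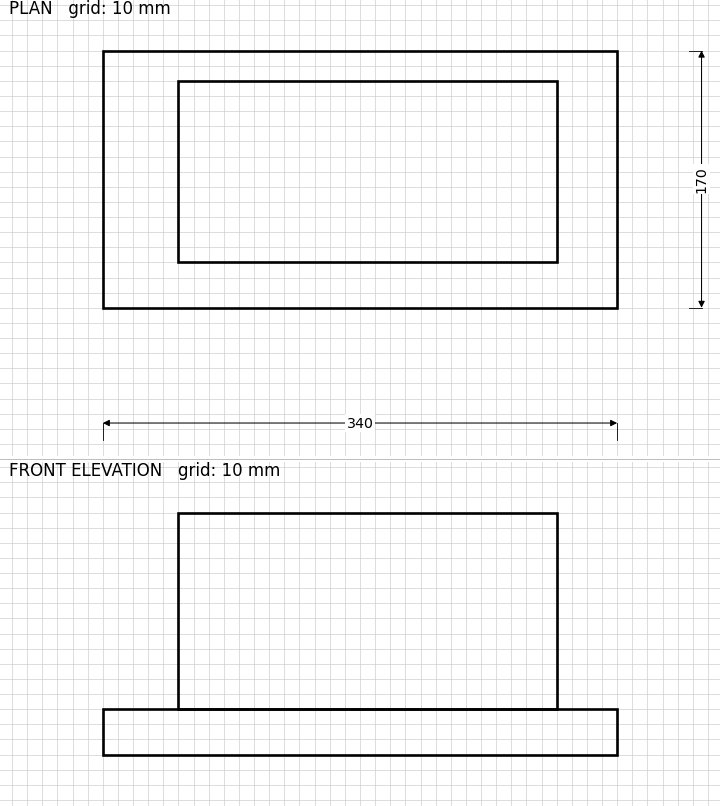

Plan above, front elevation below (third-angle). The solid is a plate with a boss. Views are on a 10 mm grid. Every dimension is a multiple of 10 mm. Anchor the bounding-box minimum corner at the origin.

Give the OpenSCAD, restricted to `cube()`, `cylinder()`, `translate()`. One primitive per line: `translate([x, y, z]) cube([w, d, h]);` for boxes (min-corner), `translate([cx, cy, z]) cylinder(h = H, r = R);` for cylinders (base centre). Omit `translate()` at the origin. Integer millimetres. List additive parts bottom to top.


cube([340, 170, 30]);
translate([50, 30, 30]) cube([250, 120, 130]);


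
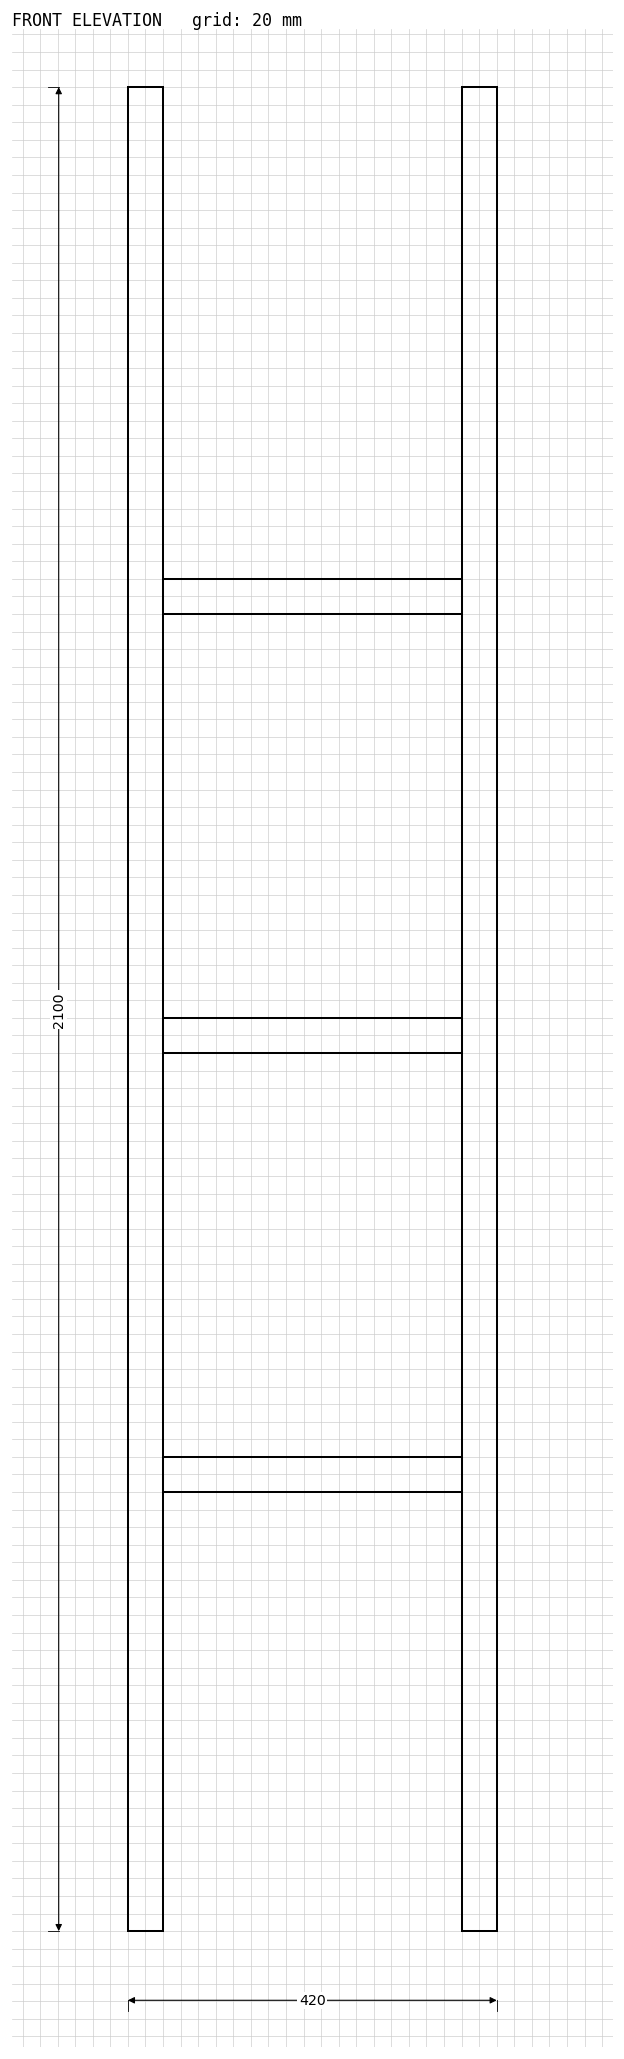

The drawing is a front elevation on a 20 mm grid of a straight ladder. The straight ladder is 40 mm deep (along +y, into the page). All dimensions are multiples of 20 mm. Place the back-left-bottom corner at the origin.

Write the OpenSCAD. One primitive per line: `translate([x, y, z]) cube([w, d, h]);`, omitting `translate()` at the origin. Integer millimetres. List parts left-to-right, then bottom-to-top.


cube([40, 40, 2100]);
translate([40, 0, 500]) cube([340, 40, 40]);
translate([40, 0, 1000]) cube([340, 40, 40]);
translate([40, 0, 1500]) cube([340, 40, 40]);
translate([380, 0, 0]) cube([40, 40, 2100]);
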